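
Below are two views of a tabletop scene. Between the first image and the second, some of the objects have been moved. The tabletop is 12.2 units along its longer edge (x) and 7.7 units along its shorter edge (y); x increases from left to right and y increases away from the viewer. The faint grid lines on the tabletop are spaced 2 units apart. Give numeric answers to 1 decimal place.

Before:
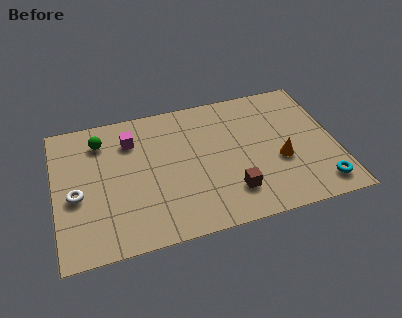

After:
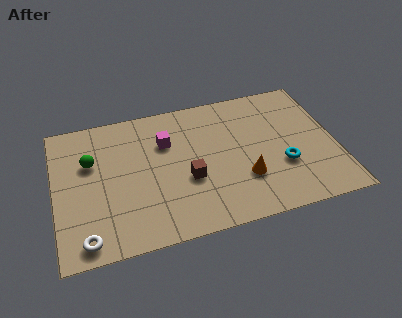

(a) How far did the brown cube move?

2.2

The brown cube was near (7.5, 1.8) before and (5.7, 3.0) after, so it travelled √(1.8² + 1.2²) ≈ 2.2 units.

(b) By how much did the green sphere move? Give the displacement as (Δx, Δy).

(-0.5, -1.1)

The green sphere was at about (2.1, 6.1) and moved to about (1.6, 5.0).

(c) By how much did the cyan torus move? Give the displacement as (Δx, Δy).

(-1.5, 1.5)

The cyan torus was at about (11.3, 1.2) and moved to about (9.8, 2.7).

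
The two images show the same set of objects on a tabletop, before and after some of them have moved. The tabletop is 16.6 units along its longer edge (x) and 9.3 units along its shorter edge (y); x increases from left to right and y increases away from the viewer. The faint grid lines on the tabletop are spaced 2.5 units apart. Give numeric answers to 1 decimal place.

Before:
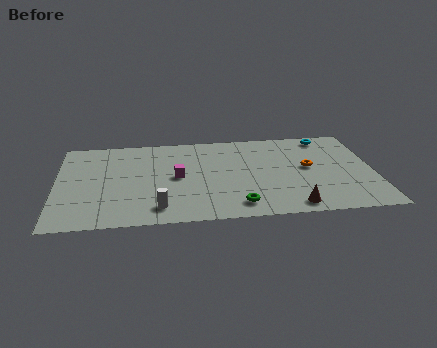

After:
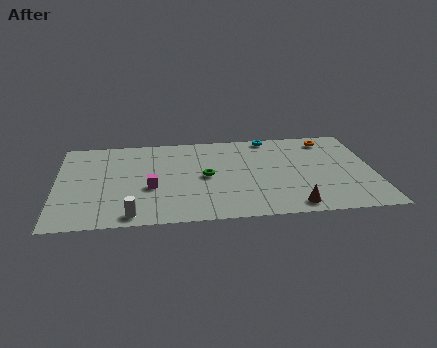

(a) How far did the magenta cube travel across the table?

1.7

The magenta cube moved from about (6.3, 4.7) to (4.9, 3.7), a distance of √(1.4² + 1.0²) ≈ 1.7.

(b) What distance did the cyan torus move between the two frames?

3.0

The cyan torus was near (14.3, 8.2) before and (11.3, 8.5) after, so it travelled √(3.0² + 0.3²) ≈ 3.0 units.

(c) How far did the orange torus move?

3.1

The orange torus was near (13.2, 5.0) before and (14.4, 7.9) after, so it travelled √(1.2² + 2.9²) ≈ 3.1 units.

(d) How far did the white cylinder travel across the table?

1.5

From (5.3, 1.6) to (3.9, 1.0), the white cylinder covered √(1.4² + 0.6²) ≈ 1.5 units.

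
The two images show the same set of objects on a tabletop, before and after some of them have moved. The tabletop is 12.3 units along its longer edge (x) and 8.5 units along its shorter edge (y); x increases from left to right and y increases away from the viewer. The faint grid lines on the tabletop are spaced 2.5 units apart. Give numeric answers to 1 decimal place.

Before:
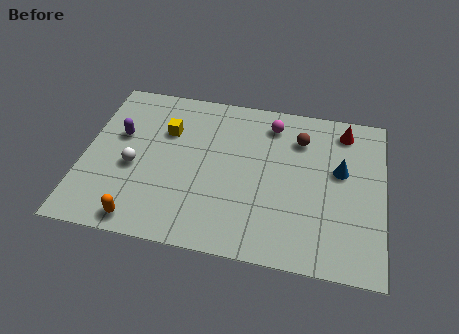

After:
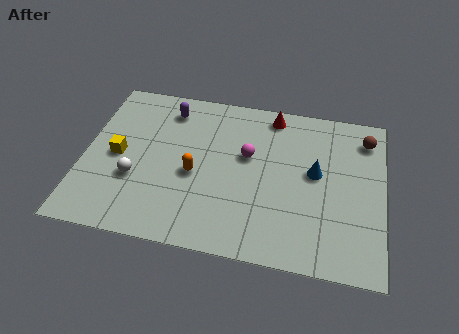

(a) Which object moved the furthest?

the orange capsule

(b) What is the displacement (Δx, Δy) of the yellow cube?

(-1.9, -1.7)

The yellow cube started near (3.3, 5.8) and ended near (1.4, 4.1).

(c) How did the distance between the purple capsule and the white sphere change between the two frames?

+2.4

Before: roughly 1.7 units apart; after: 4.1. That's 2.4 units further apart.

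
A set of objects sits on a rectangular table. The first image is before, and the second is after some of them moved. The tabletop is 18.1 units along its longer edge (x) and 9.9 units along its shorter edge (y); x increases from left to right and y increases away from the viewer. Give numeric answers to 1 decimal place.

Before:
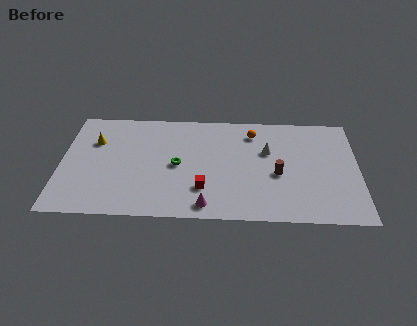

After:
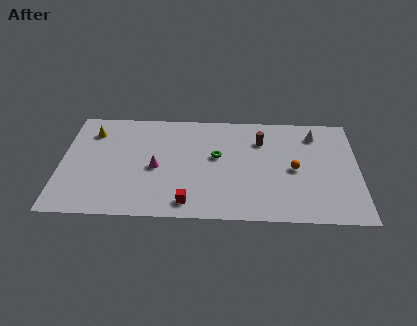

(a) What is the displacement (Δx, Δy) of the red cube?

(-0.9, -1.3)

From the two frames, the red cube sits at roughly (8.7, 2.7) before and (7.8, 1.4) after.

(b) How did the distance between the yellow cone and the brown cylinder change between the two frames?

-1.1

They were about 11.5 units apart before and 10.4 after — 1.1 units closer together.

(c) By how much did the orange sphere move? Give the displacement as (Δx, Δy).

(2.5, -3.3)

From the two frames, the orange sphere sits at roughly (11.7, 8.0) before and (14.2, 4.7) after.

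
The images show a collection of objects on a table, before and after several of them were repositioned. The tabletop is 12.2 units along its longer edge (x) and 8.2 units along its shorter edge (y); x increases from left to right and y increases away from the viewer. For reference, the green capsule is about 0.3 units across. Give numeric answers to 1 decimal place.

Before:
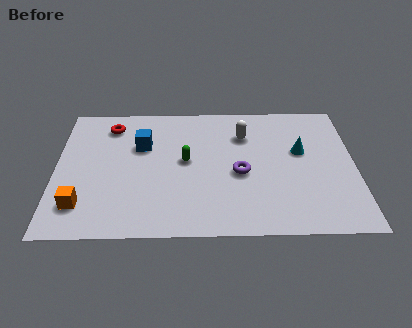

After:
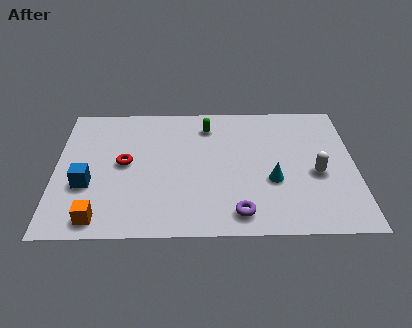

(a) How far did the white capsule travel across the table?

3.8

The white capsule moved from about (7.7, 6.0) to (10.6, 3.5), a distance of √(2.9² + 2.5²) ≈ 3.8.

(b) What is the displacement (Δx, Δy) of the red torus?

(0.6, -2.4)

From the two frames, the red torus sits at roughly (2.2, 6.7) before and (2.8, 4.3) after.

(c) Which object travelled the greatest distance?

the white capsule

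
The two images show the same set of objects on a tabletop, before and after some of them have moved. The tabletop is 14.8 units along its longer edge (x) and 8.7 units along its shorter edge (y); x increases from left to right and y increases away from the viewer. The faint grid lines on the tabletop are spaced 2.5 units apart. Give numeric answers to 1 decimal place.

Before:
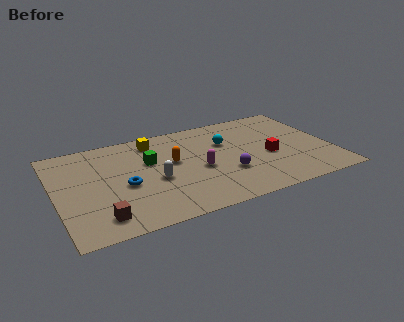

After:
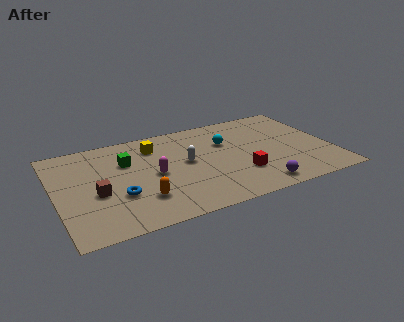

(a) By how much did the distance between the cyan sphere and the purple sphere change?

+1.9

They were about 2.9 units apart before and 4.8 after — 1.9 units further apart.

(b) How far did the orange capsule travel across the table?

3.4

From (6.3, 5.0) to (4.3, 2.3), the orange capsule covered √(2.0² + 2.7²) ≈ 3.4 units.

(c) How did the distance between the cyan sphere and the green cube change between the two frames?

+1.2

They were about 4.2 units apart before and 5.4 after — 1.2 units further apart.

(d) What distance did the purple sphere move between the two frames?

2.3

From (9.0, 2.9) to (10.4, 1.1), the purple sphere covered √(1.4² + 1.8²) ≈ 2.3 units.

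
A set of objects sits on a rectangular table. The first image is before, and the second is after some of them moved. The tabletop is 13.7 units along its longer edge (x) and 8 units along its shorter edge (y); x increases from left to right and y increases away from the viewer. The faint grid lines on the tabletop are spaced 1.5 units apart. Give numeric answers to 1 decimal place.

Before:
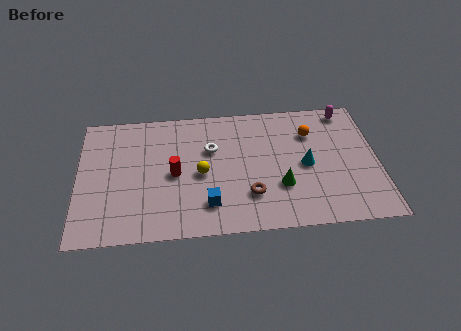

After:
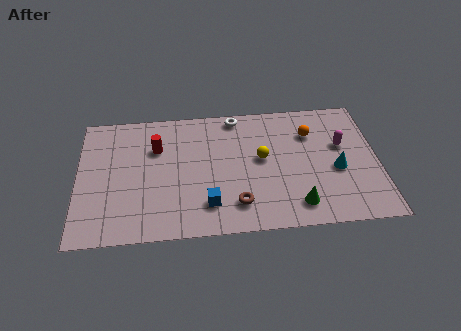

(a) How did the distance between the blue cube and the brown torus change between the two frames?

-0.6

The distance was about 1.9 in the first image and 1.3 in the second, so they moved 0.6 units closer together.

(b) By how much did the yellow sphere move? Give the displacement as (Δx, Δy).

(2.8, 0.7)

The yellow sphere started near (5.6, 3.7) and ended near (8.4, 4.4).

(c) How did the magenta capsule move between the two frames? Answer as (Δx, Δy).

(-0.3, -2.2)

The magenta capsule started near (12.4, 7.1) and ended near (12.1, 4.9).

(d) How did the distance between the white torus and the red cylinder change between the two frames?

+1.9

Before: roughly 2.2 units apart; after: 4.1. That's 1.9 units further apart.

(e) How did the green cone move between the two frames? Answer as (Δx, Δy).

(0.7, -1.2)

The green cone was at about (9.2, 2.6) and moved to about (9.9, 1.4).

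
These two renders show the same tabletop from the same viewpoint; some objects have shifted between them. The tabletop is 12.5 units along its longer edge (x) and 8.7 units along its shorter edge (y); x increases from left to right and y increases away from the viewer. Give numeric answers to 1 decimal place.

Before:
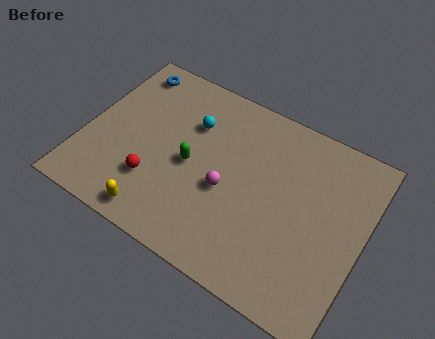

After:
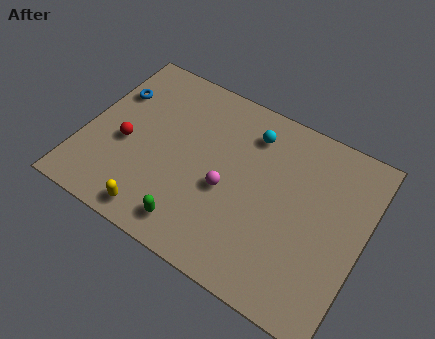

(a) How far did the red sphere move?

1.9

From (3.4, 2.5) to (1.9, 3.7), the red sphere covered √(1.5² + 1.2²) ≈ 1.9 units.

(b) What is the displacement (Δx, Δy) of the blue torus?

(-0.4, -1.5)

The blue torus started near (1.3, 7.5) and ended near (0.9, 6.0).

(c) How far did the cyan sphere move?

2.7

From (4.5, 6.1) to (7.1, 6.9), the cyan sphere covered √(2.6² + 0.8²) ≈ 2.7 units.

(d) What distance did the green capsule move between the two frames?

2.9

From (4.8, 4.1) to (5.4, 1.3), the green capsule covered √(0.6² + 2.8²) ≈ 2.9 units.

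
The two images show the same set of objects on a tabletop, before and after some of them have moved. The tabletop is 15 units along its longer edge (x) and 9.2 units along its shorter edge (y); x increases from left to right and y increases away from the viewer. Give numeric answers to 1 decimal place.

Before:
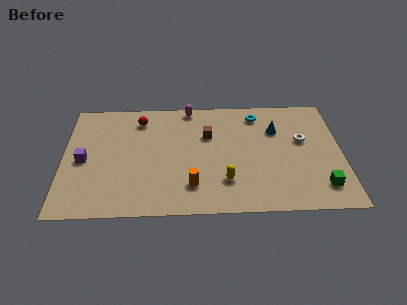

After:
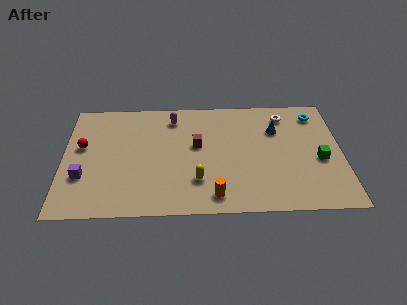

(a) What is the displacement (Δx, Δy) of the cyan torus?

(3.2, -0.1)

The cyan torus was at about (10.5, 7.7) and moved to about (13.7, 7.6).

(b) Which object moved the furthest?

the red sphere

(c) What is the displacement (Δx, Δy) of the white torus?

(-0.9, 2.1)

The white torus started near (12.9, 5.5) and ended near (12.0, 7.6).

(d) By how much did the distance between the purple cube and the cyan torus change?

+3.4

The distance was about 10.0 in the first image and 13.4 in the second, so they moved 3.4 units further apart.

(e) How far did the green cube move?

2.1

The green cube was near (13.8, 1.8) before and (13.8, 3.9) after, so it travelled √(0.0² + 2.1²) ≈ 2.1 units.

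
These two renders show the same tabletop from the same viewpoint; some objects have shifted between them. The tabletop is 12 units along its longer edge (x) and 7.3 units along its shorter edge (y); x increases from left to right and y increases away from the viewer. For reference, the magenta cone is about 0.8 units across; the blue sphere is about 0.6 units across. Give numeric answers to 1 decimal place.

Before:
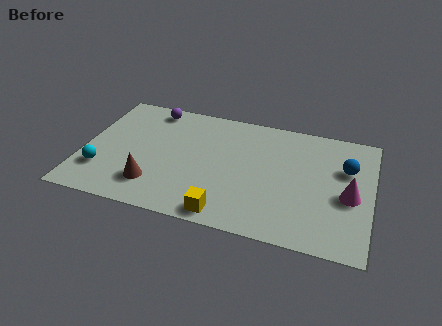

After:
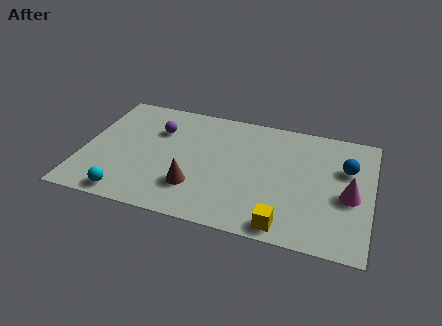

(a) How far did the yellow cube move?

2.4

From (6.2, 0.8) to (8.6, 0.8), the yellow cube covered √(2.4² + 0.0²) ≈ 2.4 units.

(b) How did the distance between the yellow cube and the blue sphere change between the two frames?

-1.6

The distance was about 6.2 in the first image and 4.6 in the second, so they moved 1.6 units closer together.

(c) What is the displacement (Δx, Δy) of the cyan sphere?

(1.2, -1.2)

The cyan sphere started near (0.9, 2.0) and ended near (2.1, 0.8).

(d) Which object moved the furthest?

the yellow cube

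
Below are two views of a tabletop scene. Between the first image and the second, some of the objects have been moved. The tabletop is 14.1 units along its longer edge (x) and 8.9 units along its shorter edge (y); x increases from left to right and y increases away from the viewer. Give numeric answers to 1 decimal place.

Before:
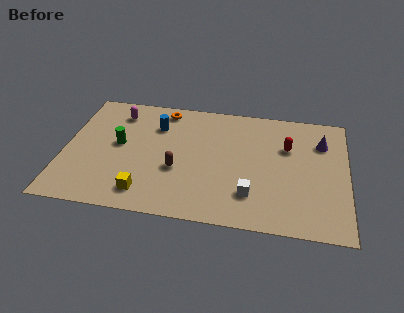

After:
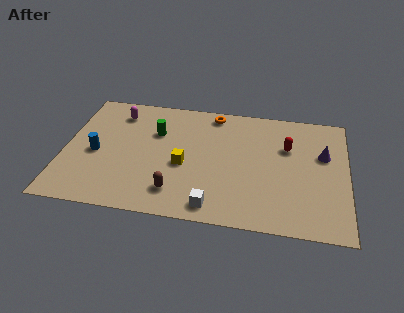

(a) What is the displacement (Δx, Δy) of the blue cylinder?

(-2.9, -2.5)

The blue cylinder was at about (4.5, 6.5) and moved to about (1.6, 4.0).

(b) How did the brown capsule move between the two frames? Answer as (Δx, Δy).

(0.0, -1.6)

The brown capsule started near (5.7, 3.4) and ended near (5.7, 1.8).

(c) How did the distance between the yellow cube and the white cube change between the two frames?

-2.1

The distance was about 5.2 in the first image and 3.1 in the second, so they moved 2.1 units closer together.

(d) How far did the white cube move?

2.1

From (9.4, 2.2) to (7.6, 1.1), the white cube covered √(1.8² + 1.1²) ≈ 2.1 units.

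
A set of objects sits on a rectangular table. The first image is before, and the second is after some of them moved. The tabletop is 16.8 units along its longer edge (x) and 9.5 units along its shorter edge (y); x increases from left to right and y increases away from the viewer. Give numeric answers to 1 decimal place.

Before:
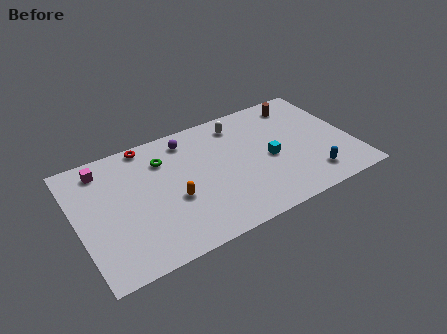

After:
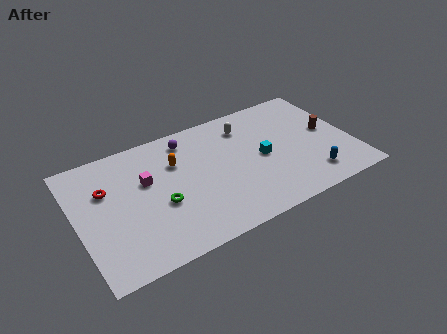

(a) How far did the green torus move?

3.4

The green torus was near (5.5, 7.1) before and (4.9, 3.8) after, so it travelled √(0.6² + 3.3²) ≈ 3.4 units.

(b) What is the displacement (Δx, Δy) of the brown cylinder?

(1.3, -3.0)

From the two frames, the brown cylinder sits at roughly (14.2, 8.0) before and (15.5, 5.0) after.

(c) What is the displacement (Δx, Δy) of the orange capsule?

(0.5, 2.7)

The orange capsule was at about (5.7, 3.8) and moved to about (6.2, 6.5).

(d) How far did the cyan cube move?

0.5

The cyan cube was near (11.7, 4.3) before and (11.3, 4.6) after, so it travelled √(0.4² + 0.3²) ≈ 0.5 units.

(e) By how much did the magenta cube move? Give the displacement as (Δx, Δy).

(2.4, -2.1)

From the two frames, the magenta cube sits at roughly (1.9, 8.0) before and (4.3, 5.9) after.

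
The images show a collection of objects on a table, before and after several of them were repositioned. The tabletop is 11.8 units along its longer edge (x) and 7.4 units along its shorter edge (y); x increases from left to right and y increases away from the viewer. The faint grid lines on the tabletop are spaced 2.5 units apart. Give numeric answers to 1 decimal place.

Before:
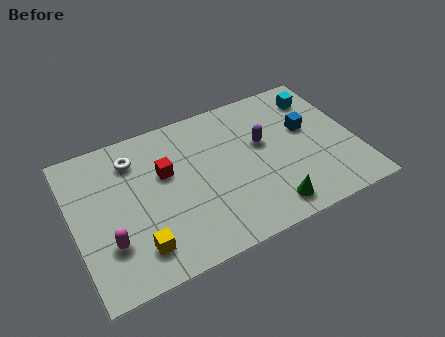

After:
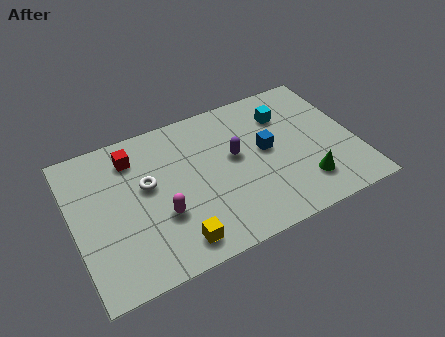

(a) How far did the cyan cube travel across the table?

1.6

The cyan cube was near (10.6, 5.9) before and (9.1, 5.5) after, so it travelled √(1.5² + 0.4²) ≈ 1.6 units.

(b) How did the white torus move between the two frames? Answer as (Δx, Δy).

(0.4, -1.5)

The white torus was at about (2.7, 5.8) and moved to about (3.1, 4.3).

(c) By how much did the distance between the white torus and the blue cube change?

-2.3

They were about 7.3 units apart before and 5.0 after — 2.3 units closer together.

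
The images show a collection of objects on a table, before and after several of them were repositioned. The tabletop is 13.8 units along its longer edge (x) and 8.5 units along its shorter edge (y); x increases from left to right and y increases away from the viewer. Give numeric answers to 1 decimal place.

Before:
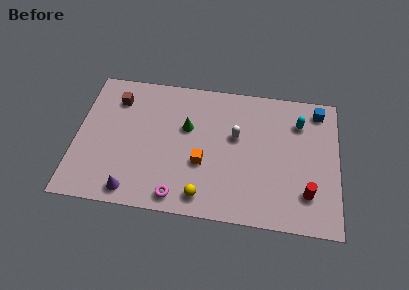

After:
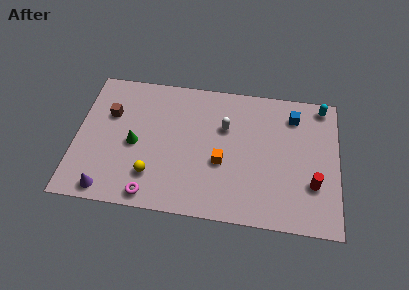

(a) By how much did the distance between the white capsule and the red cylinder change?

+0.7

Before: roughly 4.8 units apart; after: 5.5. That's 0.7 units further apart.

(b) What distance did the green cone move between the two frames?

3.0

From (5.8, 5.3) to (3.1, 3.9), the green cone covered √(2.7² + 1.4²) ≈ 3.0 units.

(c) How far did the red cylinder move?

0.7

The red cylinder was near (12.2, 2.1) before and (12.5, 2.7) after, so it travelled √(0.3² + 0.6²) ≈ 0.7 units.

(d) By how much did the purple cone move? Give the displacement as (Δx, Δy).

(-1.3, -0.1)

From the two frames, the purple cone sits at roughly (3.1, 1.0) before and (1.8, 0.9) after.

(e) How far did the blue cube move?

1.4

The blue cube was near (12.7, 7.3) before and (11.4, 6.8) after, so it travelled √(1.3² + 0.5²) ≈ 1.4 units.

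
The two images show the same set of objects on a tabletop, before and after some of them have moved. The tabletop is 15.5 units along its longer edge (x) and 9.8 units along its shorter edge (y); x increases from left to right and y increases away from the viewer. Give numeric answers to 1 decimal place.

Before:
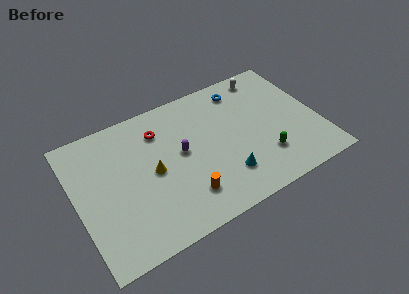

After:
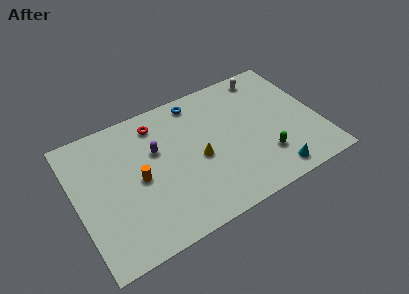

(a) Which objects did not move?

the green capsule and the white capsule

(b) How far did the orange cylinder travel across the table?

3.6

From (6.5, 2.2) to (3.9, 4.7), the orange cylinder covered √(2.6² + 2.5²) ≈ 3.6 units.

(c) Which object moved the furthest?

the orange cylinder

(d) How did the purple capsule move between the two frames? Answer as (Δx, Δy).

(-1.5, 0.9)

The purple capsule was at about (6.7, 5.3) and moved to about (5.2, 6.2).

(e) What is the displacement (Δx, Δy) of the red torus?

(-0.1, 0.6)

The red torus started near (5.6, 7.5) and ended near (5.5, 8.1).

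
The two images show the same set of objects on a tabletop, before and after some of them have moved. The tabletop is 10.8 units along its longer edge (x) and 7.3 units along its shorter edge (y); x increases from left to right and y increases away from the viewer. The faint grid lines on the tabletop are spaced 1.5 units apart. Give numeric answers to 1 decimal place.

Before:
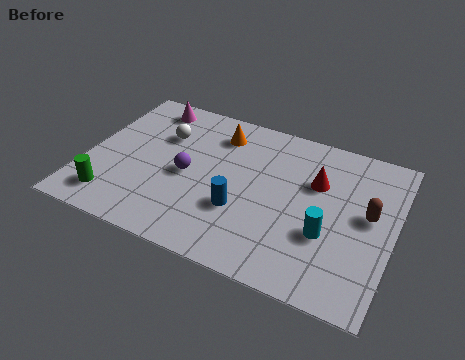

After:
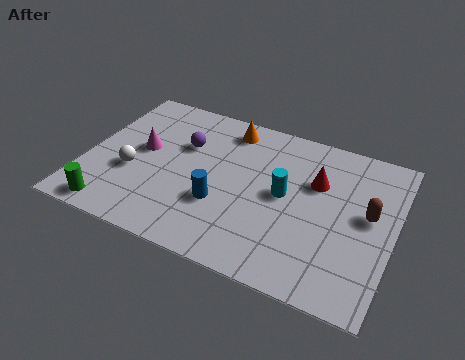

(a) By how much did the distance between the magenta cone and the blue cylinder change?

-2.0

They were about 5.4 units apart before and 3.4 after — 2.0 units closer together.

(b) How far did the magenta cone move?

2.3

The magenta cone was near (1.8, 6.3) before and (1.9, 4.0) after, so it travelled √(0.1² + 2.3²) ≈ 2.3 units.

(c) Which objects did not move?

the brown capsule and the red cone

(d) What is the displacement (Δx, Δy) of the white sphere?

(-0.8, -2.2)

From the two frames, the white sphere sits at roughly (2.5, 5.0) before and (1.7, 2.8) after.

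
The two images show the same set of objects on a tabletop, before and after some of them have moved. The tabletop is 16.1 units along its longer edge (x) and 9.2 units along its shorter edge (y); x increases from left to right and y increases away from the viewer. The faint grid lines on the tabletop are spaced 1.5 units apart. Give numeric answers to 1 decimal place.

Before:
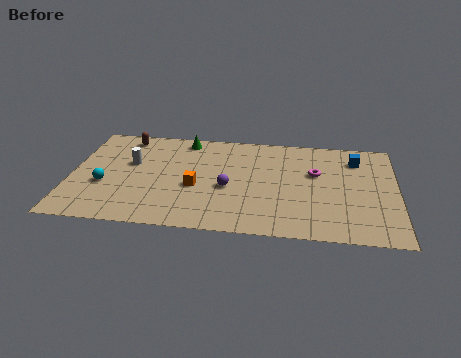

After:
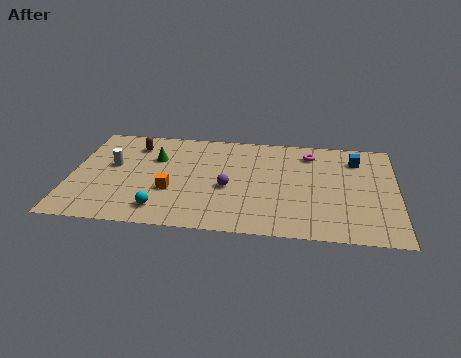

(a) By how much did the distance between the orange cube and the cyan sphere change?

-2.8

Before: roughly 4.5 units apart; after: 1.7. That's 2.8 units closer together.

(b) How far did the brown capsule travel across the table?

0.9

From (2.5, 8.0) to (3.0, 7.3), the brown capsule covered √(0.5² + 0.7²) ≈ 0.9 units.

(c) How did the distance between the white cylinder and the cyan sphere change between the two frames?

+2.1

They were about 2.4 units apart before and 4.5 after — 2.1 units further apart.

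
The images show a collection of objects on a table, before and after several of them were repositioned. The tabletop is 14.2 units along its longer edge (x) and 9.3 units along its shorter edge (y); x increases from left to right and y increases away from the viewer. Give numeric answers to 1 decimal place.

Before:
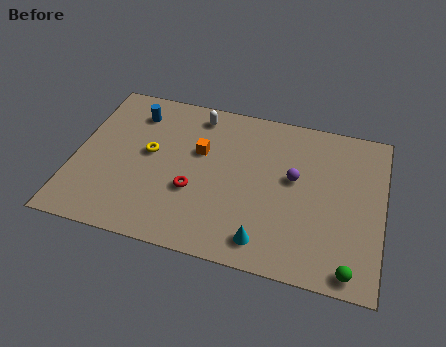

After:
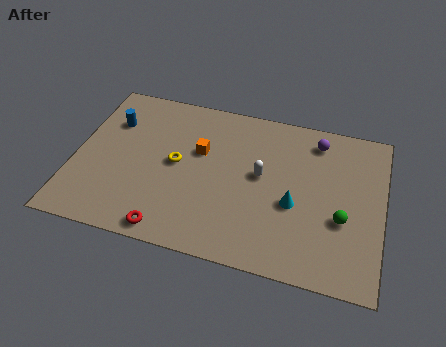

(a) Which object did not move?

the orange cube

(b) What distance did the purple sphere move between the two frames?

2.7

From (10.1, 5.3) to (11.0, 7.8), the purple sphere covered √(0.9² + 2.5²) ≈ 2.7 units.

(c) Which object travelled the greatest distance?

the white capsule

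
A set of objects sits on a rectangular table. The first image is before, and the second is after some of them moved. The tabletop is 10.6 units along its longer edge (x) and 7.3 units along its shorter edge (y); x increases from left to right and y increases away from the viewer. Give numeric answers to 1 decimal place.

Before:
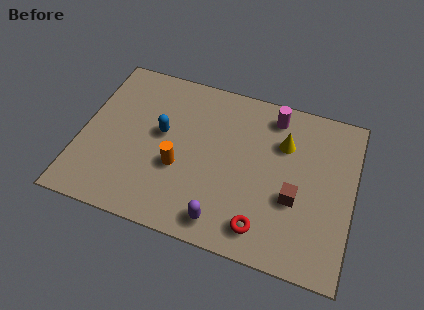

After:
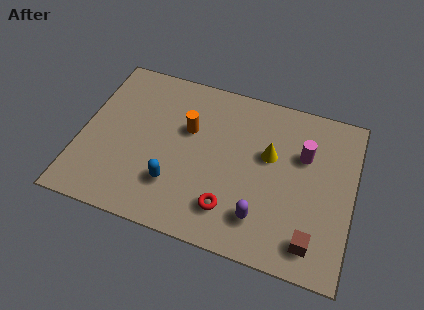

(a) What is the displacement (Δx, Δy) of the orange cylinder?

(0.2, 1.8)

From the two frames, the orange cylinder sits at roughly (3.9, 2.8) before and (4.1, 4.6) after.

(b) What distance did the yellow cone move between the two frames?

0.9

The yellow cone was near (7.8, 5.1) before and (7.3, 4.4) after, so it travelled √(0.5² + 0.7²) ≈ 0.9 units.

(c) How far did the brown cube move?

1.8

From (8.4, 2.8) to (9.2, 1.2), the brown cube covered √(0.8² + 1.6²) ≈ 1.8 units.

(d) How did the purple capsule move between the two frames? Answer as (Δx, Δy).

(1.4, 0.6)

The purple capsule was at about (5.8, 1.0) and moved to about (7.2, 1.6).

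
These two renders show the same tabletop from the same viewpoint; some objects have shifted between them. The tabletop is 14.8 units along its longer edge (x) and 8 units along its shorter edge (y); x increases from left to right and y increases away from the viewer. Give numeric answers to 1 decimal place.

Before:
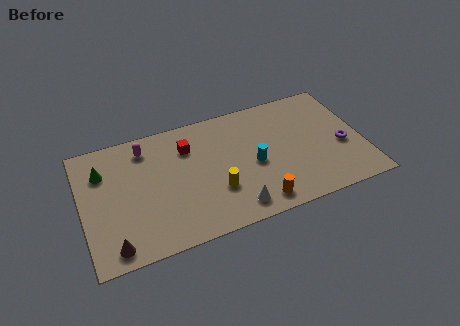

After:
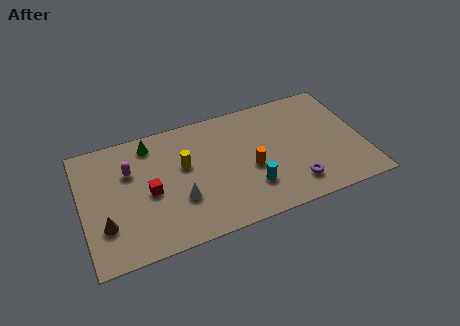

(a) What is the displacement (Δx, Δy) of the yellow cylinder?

(-1.5, 2.2)

The yellow cylinder started near (6.9, 2.6) and ended near (5.4, 4.8).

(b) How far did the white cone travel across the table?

3.1

From (7.7, 1.2) to (5.0, 2.7), the white cone covered √(2.7² + 1.5²) ≈ 3.1 units.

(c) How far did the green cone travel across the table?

2.8

From (1.2, 5.8) to (3.8, 6.8), the green cone covered √(2.6² + 1.0²) ≈ 2.8 units.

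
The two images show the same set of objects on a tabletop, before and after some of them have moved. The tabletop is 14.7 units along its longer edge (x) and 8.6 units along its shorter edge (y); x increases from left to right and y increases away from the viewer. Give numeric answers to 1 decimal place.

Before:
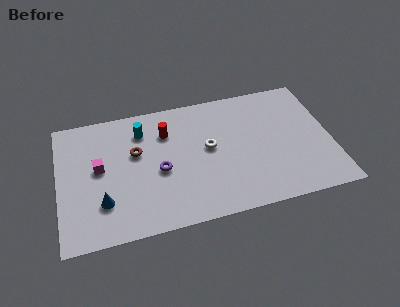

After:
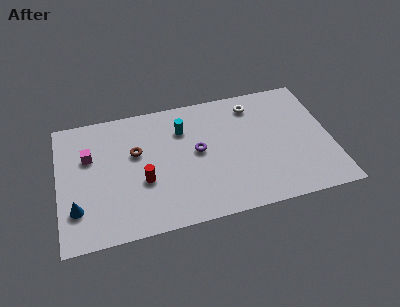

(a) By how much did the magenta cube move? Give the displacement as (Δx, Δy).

(-0.5, 0.9)

From the two frames, the magenta cube sits at roughly (2.2, 4.7) before and (1.7, 5.6) after.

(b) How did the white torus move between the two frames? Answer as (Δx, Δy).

(2.6, 2.4)

The white torus started near (8.1, 4.7) and ended near (10.7, 7.1).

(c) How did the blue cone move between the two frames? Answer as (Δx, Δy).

(-1.4, -0.1)

The blue cone was at about (2.3, 2.4) and moved to about (0.9, 2.3).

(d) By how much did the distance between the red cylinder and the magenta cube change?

-0.4

They were about 4.0 units apart before and 3.6 after — 0.4 units closer together.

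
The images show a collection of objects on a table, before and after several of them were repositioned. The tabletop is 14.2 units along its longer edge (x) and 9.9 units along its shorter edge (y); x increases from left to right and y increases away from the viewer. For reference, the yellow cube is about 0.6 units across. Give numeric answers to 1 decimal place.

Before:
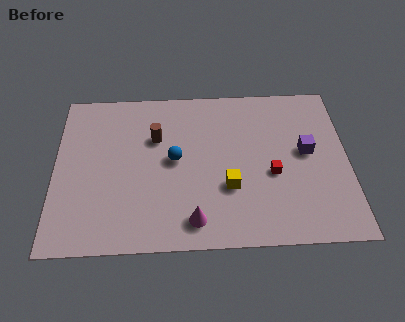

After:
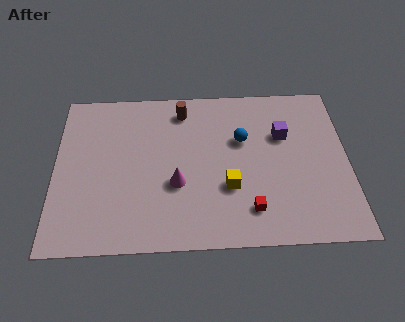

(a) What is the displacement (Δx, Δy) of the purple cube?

(-1.1, 1.1)

The purple cube started near (12.2, 5.4) and ended near (11.1, 6.5).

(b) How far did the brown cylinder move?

2.1

The brown cylinder was near (4.9, 6.6) before and (6.2, 8.3) after, so it travelled √(1.3² + 1.7²) ≈ 2.1 units.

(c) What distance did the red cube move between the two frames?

2.4

The red cube moved from about (10.5, 4.1) to (9.4, 2.0), a distance of √(1.1² + 2.1²) ≈ 2.4.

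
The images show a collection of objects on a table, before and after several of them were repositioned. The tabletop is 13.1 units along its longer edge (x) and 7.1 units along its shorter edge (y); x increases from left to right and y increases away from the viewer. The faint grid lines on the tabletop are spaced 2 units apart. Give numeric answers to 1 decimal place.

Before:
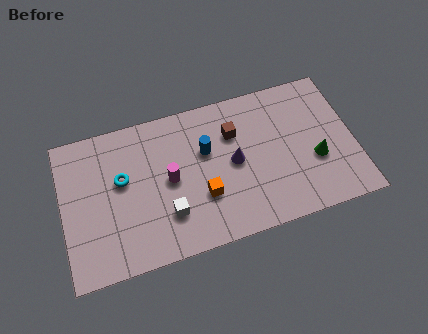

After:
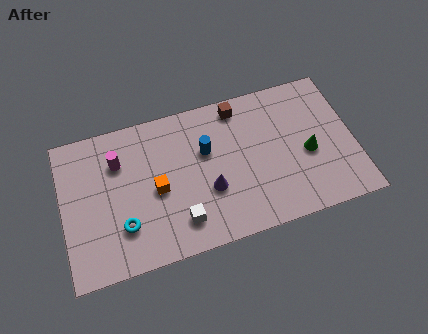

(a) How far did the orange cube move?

2.2

The orange cube moved from about (6.2, 2.4) to (4.2, 3.3), a distance of √(2.0² + 0.9²) ≈ 2.2.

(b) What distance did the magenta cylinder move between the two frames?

2.7

From (4.8, 3.6) to (2.6, 5.1), the magenta cylinder covered √(2.2² + 1.5²) ≈ 2.7 units.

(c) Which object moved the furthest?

the magenta cylinder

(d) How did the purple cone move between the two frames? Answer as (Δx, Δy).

(-1.2, -1.0)

The purple cone was at about (7.7, 3.6) and moved to about (6.5, 2.6).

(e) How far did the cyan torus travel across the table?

2.2

The cyan torus moved from about (2.7, 4.2) to (2.6, 2.0), a distance of √(0.1² + 2.2²) ≈ 2.2.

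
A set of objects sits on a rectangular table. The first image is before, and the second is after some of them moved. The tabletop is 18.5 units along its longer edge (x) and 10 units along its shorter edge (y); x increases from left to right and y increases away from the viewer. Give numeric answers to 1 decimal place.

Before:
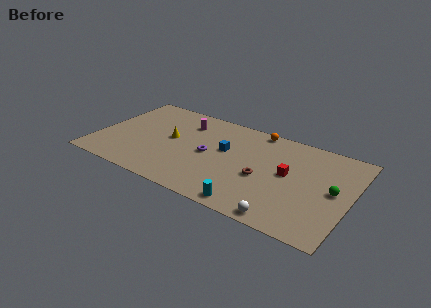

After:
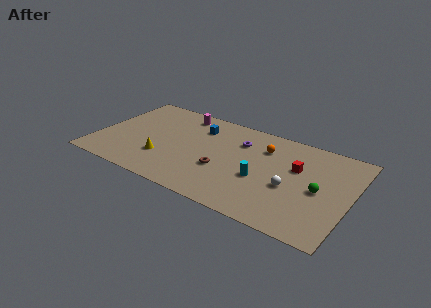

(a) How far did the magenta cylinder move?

1.0

The magenta cylinder moved from about (6.0, 7.7) to (5.6, 8.6), a distance of √(0.4² + 0.9²) ≈ 1.0.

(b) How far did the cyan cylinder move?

3.0

From (11.9, 1.0) to (12.2, 4.0), the cyan cylinder covered √(0.3² + 3.0²) ≈ 3.0 units.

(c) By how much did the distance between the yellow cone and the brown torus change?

-2.7

They were about 7.1 units apart before and 4.4 after — 2.7 units closer together.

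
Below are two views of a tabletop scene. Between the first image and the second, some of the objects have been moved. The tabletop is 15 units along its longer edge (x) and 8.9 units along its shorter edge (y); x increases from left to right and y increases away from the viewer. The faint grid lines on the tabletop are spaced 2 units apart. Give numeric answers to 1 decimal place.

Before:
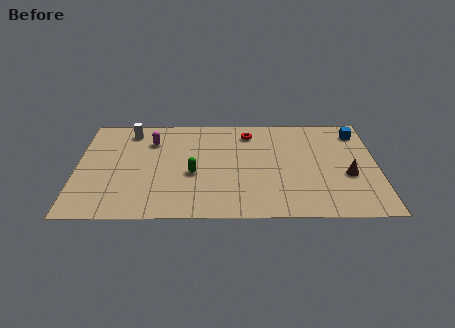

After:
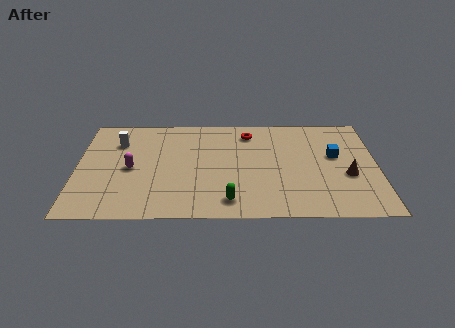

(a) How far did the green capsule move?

2.9

The green capsule moved from about (5.8, 3.7) to (7.6, 1.4), a distance of √(1.8² + 2.3²) ≈ 2.9.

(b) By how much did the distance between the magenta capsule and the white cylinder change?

+1.0

Before: roughly 1.4 units apart; after: 2.4. That's 1.0 units further apart.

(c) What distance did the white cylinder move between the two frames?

1.2

From (2.6, 7.5) to (2.0, 6.5), the white cylinder covered √(0.6² + 1.0²) ≈ 1.2 units.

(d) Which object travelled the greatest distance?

the green capsule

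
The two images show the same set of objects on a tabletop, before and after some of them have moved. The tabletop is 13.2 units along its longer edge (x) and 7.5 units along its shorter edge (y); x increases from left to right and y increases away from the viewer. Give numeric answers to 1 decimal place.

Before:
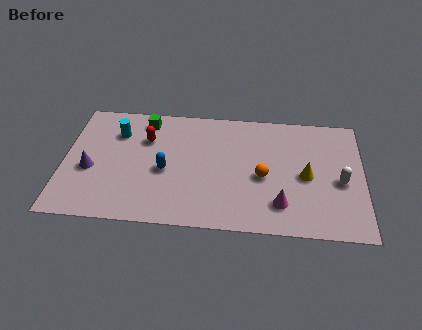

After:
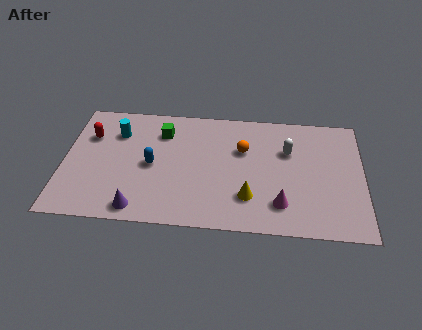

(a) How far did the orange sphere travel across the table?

1.8

The orange sphere was near (8.8, 3.3) before and (7.9, 4.9) after, so it travelled √(0.9² + 1.6²) ≈ 1.8 units.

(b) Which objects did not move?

the cyan cylinder and the magenta cone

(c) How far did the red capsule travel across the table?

2.5

The red capsule moved from about (3.6, 5.2) to (1.1, 5.2), a distance of √(2.5² + 0.0²) ≈ 2.5.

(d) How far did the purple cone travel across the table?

3.1

From (1.2, 3.1) to (3.4, 0.9), the purple cone covered √(2.2² + 2.2²) ≈ 3.1 units.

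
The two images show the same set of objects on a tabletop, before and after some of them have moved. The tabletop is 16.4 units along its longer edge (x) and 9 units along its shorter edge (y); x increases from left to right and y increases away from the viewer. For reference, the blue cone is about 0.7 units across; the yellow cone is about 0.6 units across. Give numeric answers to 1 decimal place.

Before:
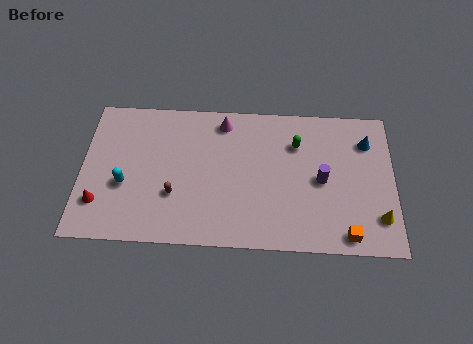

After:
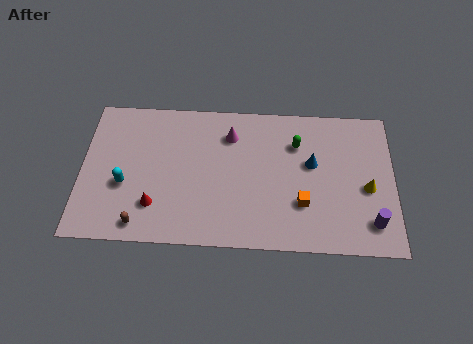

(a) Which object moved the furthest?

the purple cylinder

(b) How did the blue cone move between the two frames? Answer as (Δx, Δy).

(-2.9, -1.5)

The blue cone was at about (15.0, 6.8) and moved to about (12.1, 5.3).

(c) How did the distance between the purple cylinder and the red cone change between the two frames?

-0.5

Before: roughly 11.8 units apart; after: 11.3. That's 0.5 units closer together.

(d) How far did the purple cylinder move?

3.6

The purple cylinder was near (12.6, 4.3) before and (15.2, 1.8) after, so it travelled √(2.6² + 2.5²) ≈ 3.6 units.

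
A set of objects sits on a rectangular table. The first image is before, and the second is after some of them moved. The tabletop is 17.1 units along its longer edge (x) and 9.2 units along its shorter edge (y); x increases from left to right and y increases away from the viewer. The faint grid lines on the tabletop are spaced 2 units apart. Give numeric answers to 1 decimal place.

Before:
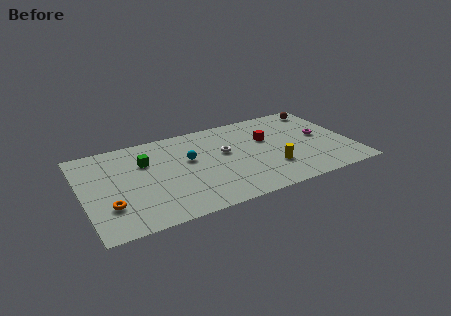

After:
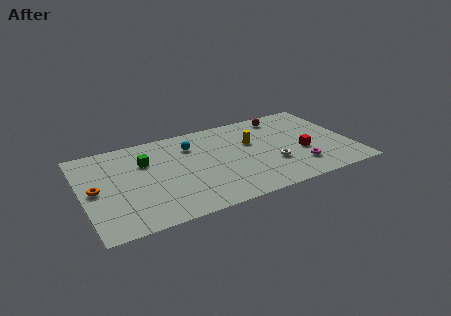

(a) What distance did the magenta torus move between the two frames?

3.2

The magenta torus was near (15.3, 4.9) before and (13.5, 2.2) after, so it travelled √(1.8² + 2.7²) ≈ 3.2 units.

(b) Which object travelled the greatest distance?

the white torus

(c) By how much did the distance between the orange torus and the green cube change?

-0.7

They were about 4.4 units apart before and 3.7 after — 0.7 units closer together.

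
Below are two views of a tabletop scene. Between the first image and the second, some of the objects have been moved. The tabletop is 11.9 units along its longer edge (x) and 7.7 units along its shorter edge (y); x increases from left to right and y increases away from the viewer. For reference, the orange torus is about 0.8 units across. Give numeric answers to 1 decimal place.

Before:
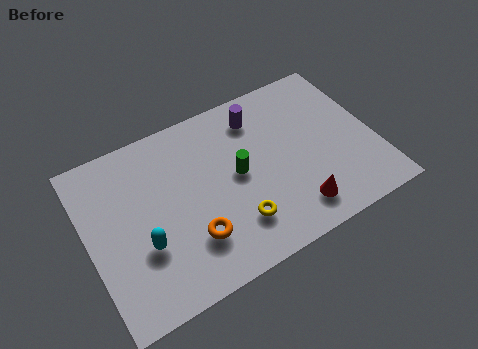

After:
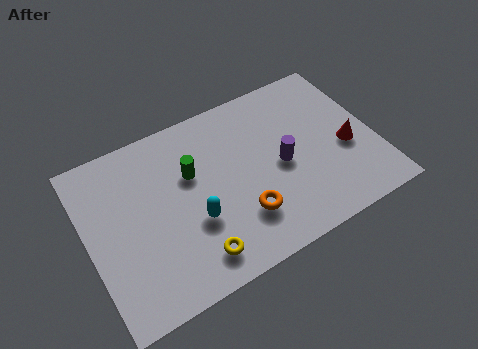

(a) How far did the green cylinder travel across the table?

2.0

The green cylinder moved from about (6.2, 4.0) to (4.4, 4.9), a distance of √(1.8² + 0.9²) ≈ 2.0.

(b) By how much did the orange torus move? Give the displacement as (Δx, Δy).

(2.1, 0.0)

From the two frames, the orange torus sits at roughly (4.0, 2.1) before and (6.1, 2.1) after.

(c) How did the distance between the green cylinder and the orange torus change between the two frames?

+0.4

They were about 2.9 units apart before and 3.3 after — 0.4 units further apart.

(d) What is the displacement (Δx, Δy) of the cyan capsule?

(2.1, 0.1)

The cyan capsule started near (2.1, 2.7) and ended near (4.2, 2.8).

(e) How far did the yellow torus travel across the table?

1.9

The yellow torus was near (5.8, 1.9) before and (4.0, 1.3) after, so it travelled √(1.8² + 0.6²) ≈ 1.9 units.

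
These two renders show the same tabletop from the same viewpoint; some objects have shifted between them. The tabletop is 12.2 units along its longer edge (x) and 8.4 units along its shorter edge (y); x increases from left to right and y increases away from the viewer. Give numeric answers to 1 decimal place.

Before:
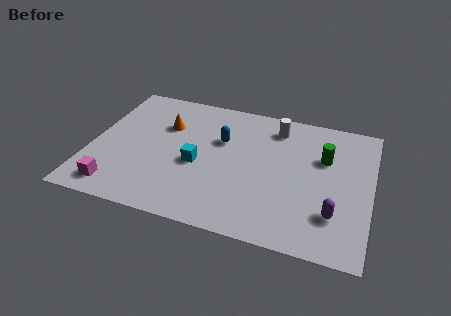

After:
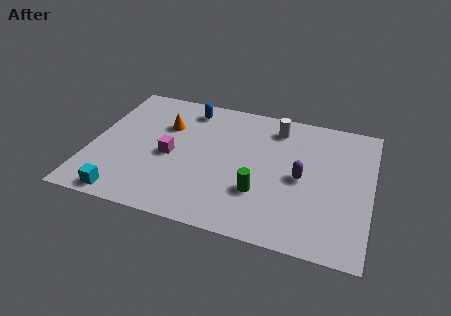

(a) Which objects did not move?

the orange cone and the white cylinder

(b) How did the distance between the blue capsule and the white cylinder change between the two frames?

+1.2

They were about 2.7 units apart before and 3.9 after — 1.2 units further apart.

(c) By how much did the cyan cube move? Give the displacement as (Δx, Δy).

(-2.9, -2.8)

The cyan cube was at about (4.7, 3.6) and moved to about (1.8, 0.8).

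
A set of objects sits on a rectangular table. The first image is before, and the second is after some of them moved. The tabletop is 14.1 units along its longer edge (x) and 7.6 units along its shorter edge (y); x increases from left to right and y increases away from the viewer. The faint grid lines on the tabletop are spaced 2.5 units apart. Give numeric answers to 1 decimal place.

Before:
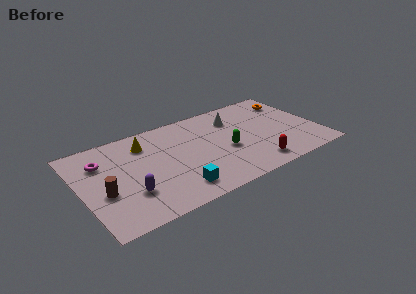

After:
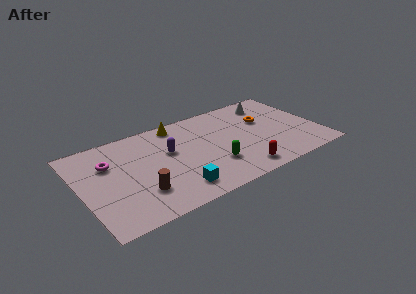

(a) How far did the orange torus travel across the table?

2.2

From (13.0, 5.9) to (11.1, 4.8), the orange torus covered √(1.9² + 1.1²) ≈ 2.2 units.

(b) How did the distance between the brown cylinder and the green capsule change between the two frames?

-2.9

They were about 7.3 units apart before and 4.4 after — 2.9 units closer together.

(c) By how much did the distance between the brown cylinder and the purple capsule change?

+1.7

The distance was about 1.6 in the first image and 3.3 in the second, so they moved 1.7 units further apart.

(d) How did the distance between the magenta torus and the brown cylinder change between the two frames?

+0.9

The distance was about 2.5 in the first image and 3.4 in the second, so they moved 0.9 units further apart.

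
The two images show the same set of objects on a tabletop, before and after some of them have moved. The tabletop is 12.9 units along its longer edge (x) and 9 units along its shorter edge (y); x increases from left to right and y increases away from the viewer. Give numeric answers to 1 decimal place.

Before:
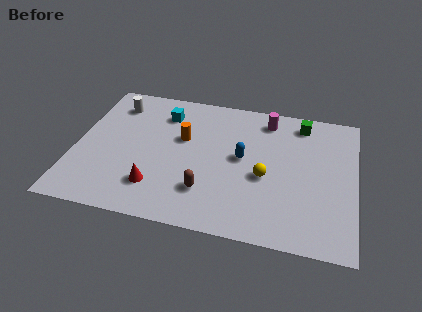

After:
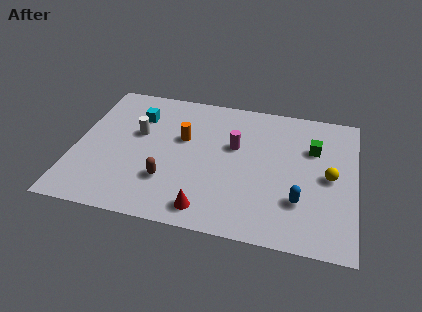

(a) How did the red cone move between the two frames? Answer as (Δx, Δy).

(2.4, -0.9)

The red cone started near (3.9, 2.1) and ended near (6.3, 1.2).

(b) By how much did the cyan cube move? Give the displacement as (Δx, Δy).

(-1.2, -0.4)

The cyan cube started near (3.9, 7.0) and ended near (2.7, 6.6).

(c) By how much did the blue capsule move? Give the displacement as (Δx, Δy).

(2.7, -2.2)

The blue capsule started near (7.7, 4.8) and ended near (10.4, 2.6).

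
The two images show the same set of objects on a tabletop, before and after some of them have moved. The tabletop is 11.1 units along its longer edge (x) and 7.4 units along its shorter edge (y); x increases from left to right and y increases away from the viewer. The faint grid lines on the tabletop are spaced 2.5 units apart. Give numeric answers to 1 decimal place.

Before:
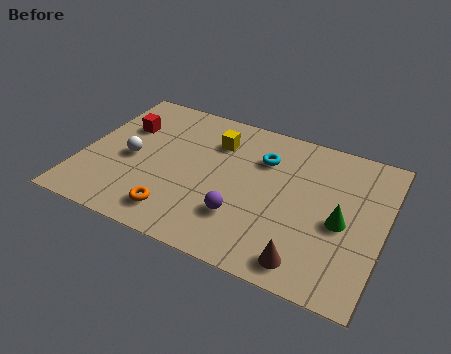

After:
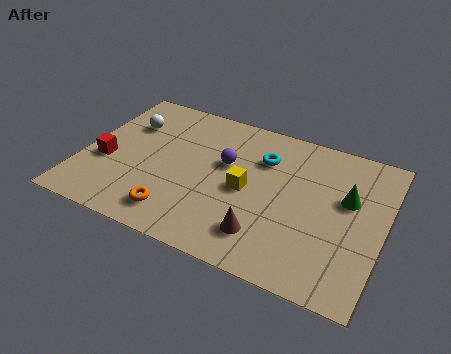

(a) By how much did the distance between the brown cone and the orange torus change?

-1.6

The distance was about 4.8 in the first image and 3.2 in the second, so they moved 1.6 units closer together.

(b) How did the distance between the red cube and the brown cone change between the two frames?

-2.1

The distance was about 8.3 in the first image and 6.2 in the second, so they moved 2.1 units closer together.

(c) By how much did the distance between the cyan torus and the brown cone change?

-1.1

They were about 4.8 units apart before and 3.7 after — 1.1 units closer together.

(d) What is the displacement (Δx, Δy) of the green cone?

(0.1, 1.2)

The green cone was at about (9.6, 3.3) and moved to about (9.7, 4.5).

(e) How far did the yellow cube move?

2.4

The yellow cube moved from about (4.7, 5.5) to (6.1, 3.5), a distance of √(1.4² + 2.0²) ≈ 2.4.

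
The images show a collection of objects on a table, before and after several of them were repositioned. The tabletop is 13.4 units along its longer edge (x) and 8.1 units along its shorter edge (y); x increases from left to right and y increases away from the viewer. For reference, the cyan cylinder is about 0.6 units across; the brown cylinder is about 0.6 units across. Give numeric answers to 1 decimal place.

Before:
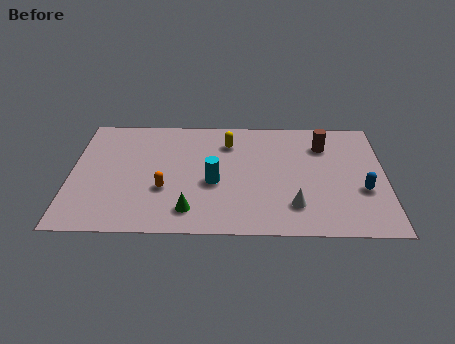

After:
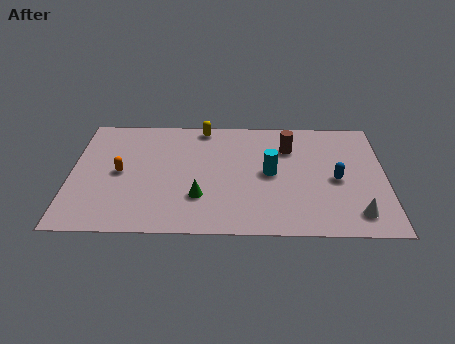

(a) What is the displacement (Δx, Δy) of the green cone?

(0.4, 0.9)

From the two frames, the green cone sits at roughly (5.1, 1.5) before and (5.5, 2.4) after.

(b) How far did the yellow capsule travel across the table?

1.6

The yellow capsule moved from about (6.7, 6.2) to (5.6, 7.3), a distance of √(1.1² + 1.1²) ≈ 1.6.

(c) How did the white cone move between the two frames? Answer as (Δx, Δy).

(2.6, -0.5)

The white cone started near (9.5, 1.9) and ended near (12.1, 1.4).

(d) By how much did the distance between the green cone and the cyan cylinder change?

+1.3

They were about 2.1 units apart before and 3.4 after — 1.3 units further apart.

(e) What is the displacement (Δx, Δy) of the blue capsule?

(-1.1, 0.7)

The blue capsule started near (12.4, 3.0) and ended near (11.3, 3.7).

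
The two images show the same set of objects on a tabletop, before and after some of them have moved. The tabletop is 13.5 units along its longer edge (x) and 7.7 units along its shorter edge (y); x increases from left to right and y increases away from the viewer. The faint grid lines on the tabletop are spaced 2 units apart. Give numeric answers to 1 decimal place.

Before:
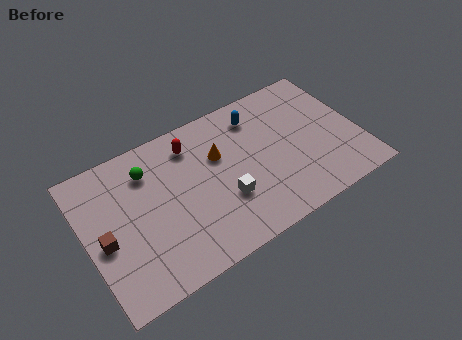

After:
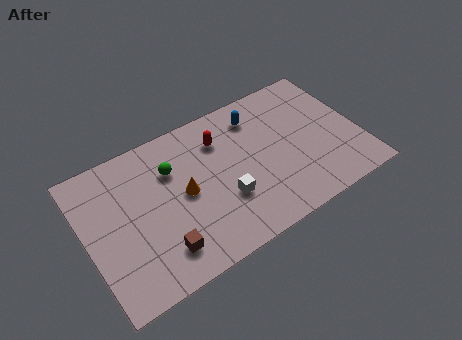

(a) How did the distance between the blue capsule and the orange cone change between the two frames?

+2.2

The distance was about 2.4 in the first image and 4.6 in the second, so they moved 2.2 units further apart.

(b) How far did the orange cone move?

2.2

The orange cone was near (6.7, 5.0) before and (4.8, 3.9) after, so it travelled √(1.9² + 1.1²) ≈ 2.2 units.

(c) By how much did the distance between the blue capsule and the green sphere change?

-1.0

Before: roughly 5.5 units apart; after: 4.5. That's 1.0 units closer together.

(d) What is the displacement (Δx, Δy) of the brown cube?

(2.5, -1.8)

The brown cube was at about (0.8, 3.4) and moved to about (3.3, 1.6).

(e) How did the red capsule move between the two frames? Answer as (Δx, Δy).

(1.4, -0.4)

The red capsule was at about (5.5, 6.2) and moved to about (6.9, 5.8).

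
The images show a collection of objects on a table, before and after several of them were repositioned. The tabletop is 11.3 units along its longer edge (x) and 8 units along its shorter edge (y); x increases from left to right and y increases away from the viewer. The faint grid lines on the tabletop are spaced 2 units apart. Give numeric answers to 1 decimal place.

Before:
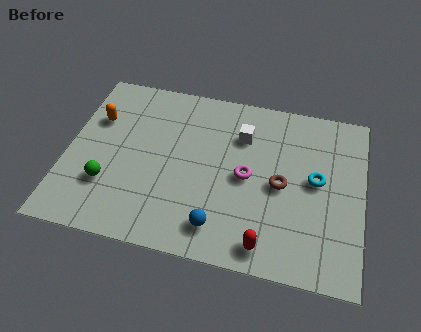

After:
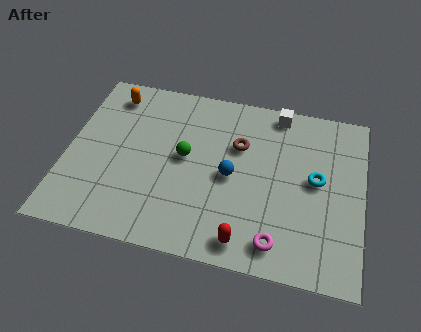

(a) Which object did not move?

the cyan torus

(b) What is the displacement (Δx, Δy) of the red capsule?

(-0.8, 0.0)

The red capsule was at about (7.8, 1.0) and moved to about (7.0, 1.0).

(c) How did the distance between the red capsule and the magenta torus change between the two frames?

-1.8

They were about 3.0 units apart before and 1.2 after — 1.8 units closer together.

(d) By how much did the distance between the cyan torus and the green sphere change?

-3.0

The distance was about 8.0 in the first image and 5.0 in the second, so they moved 3.0 units closer together.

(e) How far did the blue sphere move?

2.4

From (6.0, 1.4) to (6.3, 3.8), the blue sphere covered √(0.3² + 2.4²) ≈ 2.4 units.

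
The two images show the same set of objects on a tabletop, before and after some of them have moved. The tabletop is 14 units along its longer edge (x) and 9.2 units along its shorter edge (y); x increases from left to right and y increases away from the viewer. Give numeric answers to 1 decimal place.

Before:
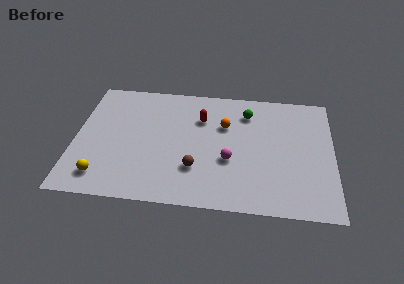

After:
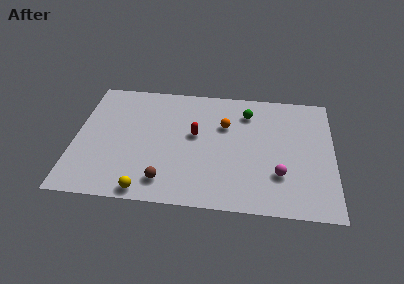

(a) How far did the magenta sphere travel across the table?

2.8

The magenta sphere moved from about (8.4, 3.5) to (11.1, 2.7), a distance of √(2.7² + 0.8²) ≈ 2.8.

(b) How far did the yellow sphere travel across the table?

2.5

From (1.6, 1.6) to (4.0, 0.8), the yellow sphere covered √(2.4² + 0.8²) ≈ 2.5 units.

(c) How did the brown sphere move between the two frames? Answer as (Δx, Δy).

(-1.6, -1.1)

The brown sphere started near (6.6, 2.7) and ended near (5.0, 1.6).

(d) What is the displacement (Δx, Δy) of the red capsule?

(-0.3, -1.3)

From the two frames, the red capsule sits at roughly (6.8, 6.5) before and (6.5, 5.2) after.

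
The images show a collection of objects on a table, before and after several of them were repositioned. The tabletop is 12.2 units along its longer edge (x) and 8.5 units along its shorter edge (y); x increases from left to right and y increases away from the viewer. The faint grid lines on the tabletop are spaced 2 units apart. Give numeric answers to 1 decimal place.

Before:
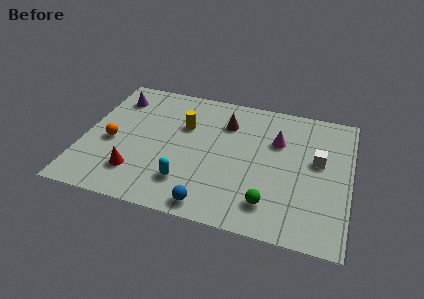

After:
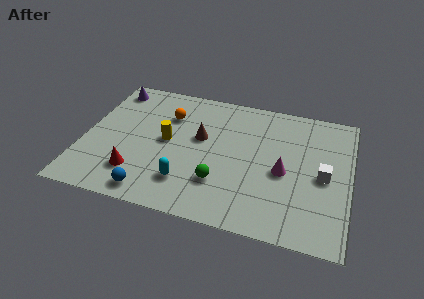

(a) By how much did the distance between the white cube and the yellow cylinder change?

+1.0

They were about 6.2 units apart before and 7.2 after — 1.0 units further apart.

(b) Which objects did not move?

the red cone and the cyan capsule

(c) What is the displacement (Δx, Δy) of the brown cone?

(-1.1, -1.3)

The brown cone was at about (6.4, 6.3) and moved to about (5.3, 5.0).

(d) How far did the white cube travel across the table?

0.9

The white cube moved from about (10.7, 4.9) to (11.0, 4.0), a distance of √(0.3² + 0.9²) ≈ 0.9.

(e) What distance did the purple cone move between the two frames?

0.7

The purple cone was near (1.2, 6.7) before and (0.9, 7.3) after, so it travelled √(0.3² + 0.6²) ≈ 0.7 units.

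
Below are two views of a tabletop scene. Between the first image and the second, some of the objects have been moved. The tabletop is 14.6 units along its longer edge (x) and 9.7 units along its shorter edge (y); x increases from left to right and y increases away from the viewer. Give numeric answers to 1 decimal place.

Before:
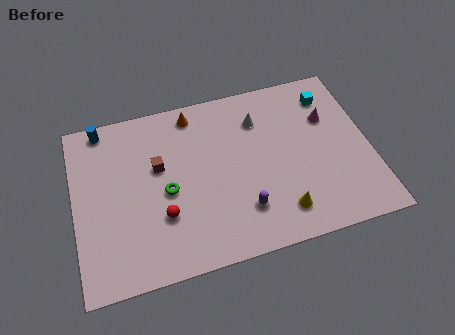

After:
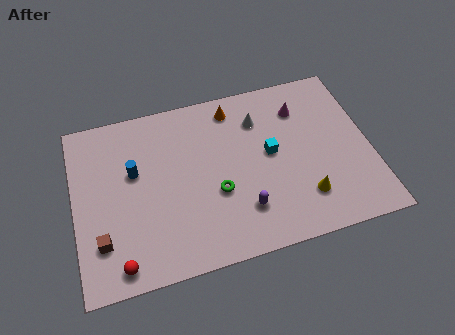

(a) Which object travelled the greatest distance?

the brown cube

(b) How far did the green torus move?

2.5

The green torus was near (4.5, 4.4) before and (6.9, 3.7) after, so it travelled √(2.4² + 0.7²) ≈ 2.5 units.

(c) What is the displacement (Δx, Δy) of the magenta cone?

(-1.3, 0.9)

From the two frames, the magenta cone sits at roughly (12.7, 6.5) before and (11.4, 7.4) after.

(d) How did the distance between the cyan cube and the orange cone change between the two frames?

-3.3

Before: roughly 6.8 units apart; after: 3.5. That's 3.3 units closer together.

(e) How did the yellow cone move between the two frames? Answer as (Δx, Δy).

(1.2, 0.5)

From the two frames, the yellow cone sits at roughly (9.9, 1.8) before and (11.1, 2.3) after.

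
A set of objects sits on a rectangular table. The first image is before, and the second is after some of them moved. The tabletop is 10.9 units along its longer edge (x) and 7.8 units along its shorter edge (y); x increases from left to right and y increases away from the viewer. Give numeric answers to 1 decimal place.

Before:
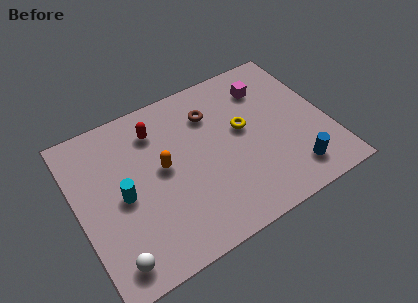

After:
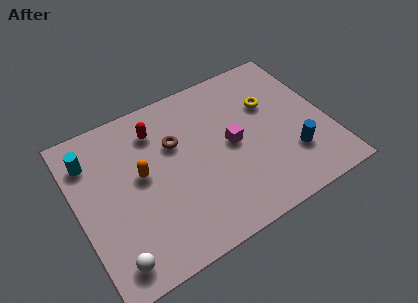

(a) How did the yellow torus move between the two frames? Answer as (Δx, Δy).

(1.3, 0.7)

The yellow torus was at about (7.3, 4.4) and moved to about (8.6, 5.1).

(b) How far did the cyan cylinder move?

2.5

The cyan cylinder was near (1.9, 3.7) before and (0.8, 6.0) after, so it travelled √(1.1² + 2.3²) ≈ 2.5 units.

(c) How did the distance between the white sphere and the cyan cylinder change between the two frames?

+2.2

The distance was about 2.7 in the first image and 4.9 in the second, so they moved 2.2 units further apart.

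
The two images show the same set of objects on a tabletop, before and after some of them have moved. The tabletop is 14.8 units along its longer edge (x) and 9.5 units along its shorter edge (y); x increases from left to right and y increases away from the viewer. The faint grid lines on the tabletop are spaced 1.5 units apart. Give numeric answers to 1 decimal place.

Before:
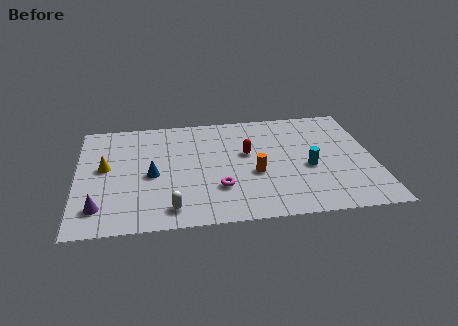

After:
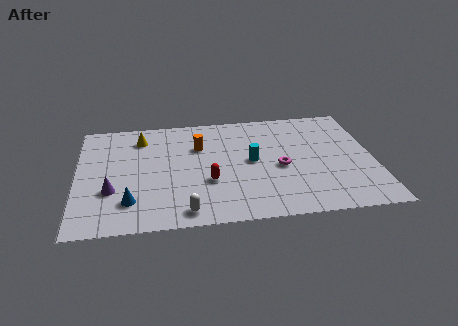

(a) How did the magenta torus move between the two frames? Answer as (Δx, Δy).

(3.1, 1.4)

The magenta torus was at about (7.0, 2.8) and moved to about (10.1, 4.2).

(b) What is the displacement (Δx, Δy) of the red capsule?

(-2.0, -2.2)

The red capsule was at about (8.5, 5.6) and moved to about (6.5, 3.4).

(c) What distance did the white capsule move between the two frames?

0.8

The white capsule was near (4.6, 1.4) before and (5.3, 1.1) after, so it travelled √(0.7² + 0.3²) ≈ 0.8 units.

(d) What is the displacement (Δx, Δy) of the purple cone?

(0.6, 1.3)

The purple cone started near (1.1, 1.9) and ended near (1.7, 3.2).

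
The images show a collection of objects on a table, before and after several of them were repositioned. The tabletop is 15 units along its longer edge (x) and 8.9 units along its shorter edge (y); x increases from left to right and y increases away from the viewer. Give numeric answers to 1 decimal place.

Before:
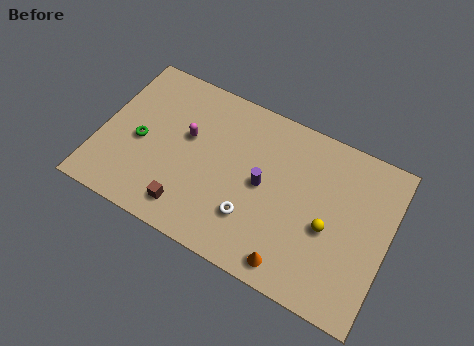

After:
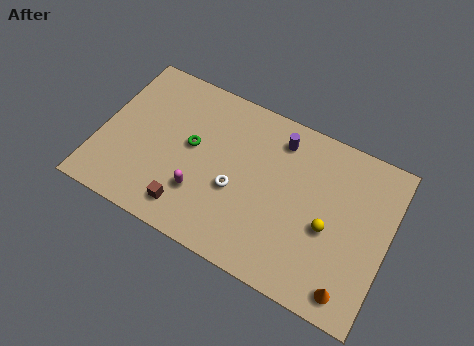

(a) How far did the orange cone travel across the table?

3.0

The orange cone was near (10.5, 1.1) before and (13.5, 1.2) after, so it travelled √(3.0² + 0.1²) ≈ 3.0 units.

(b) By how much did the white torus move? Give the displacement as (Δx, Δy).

(-1.0, 1.1)

From the two frames, the white torus sits at roughly (8.2, 2.5) before and (7.2, 3.6) after.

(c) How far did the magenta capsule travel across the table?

2.9

The magenta capsule was near (4.4, 5.3) before and (5.5, 2.6) after, so it travelled √(1.1² + 2.7²) ≈ 2.9 units.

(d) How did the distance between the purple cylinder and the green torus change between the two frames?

-1.5

They were about 6.4 units apart before and 4.9 after — 1.5 units closer together.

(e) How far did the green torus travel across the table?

2.8

The green torus was near (2.1, 4.0) before and (4.7, 4.9) after, so it travelled √(2.6² + 0.9²) ≈ 2.8 units.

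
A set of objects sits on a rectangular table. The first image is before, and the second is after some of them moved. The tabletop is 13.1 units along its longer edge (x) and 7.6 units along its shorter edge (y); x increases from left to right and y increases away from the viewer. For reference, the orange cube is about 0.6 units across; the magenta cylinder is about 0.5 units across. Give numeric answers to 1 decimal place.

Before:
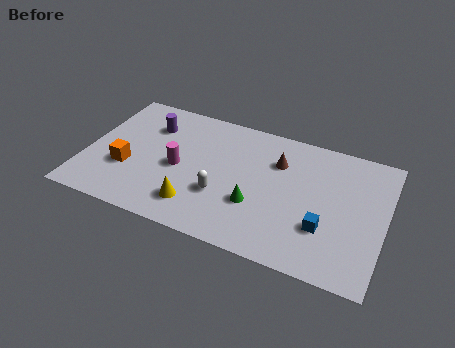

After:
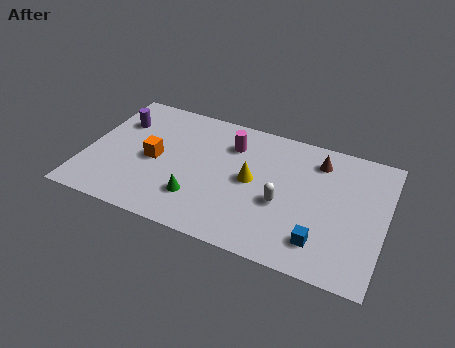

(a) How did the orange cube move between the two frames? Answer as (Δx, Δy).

(1.1, 0.9)

The orange cube was at about (1.9, 2.7) and moved to about (3.0, 3.6).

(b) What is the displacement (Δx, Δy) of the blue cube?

(-0.1, -0.8)

From the two frames, the blue cube sits at roughly (10.6, 2.4) before and (10.5, 1.6) after.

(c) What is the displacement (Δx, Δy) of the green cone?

(-2.5, -0.6)

The green cone was at about (7.6, 2.6) and moved to about (5.1, 2.0).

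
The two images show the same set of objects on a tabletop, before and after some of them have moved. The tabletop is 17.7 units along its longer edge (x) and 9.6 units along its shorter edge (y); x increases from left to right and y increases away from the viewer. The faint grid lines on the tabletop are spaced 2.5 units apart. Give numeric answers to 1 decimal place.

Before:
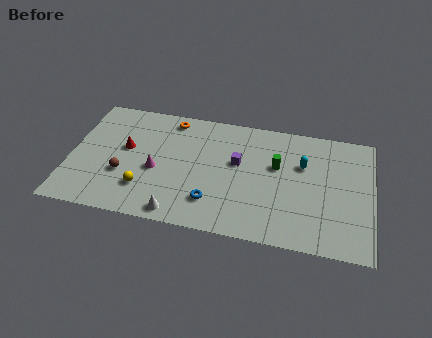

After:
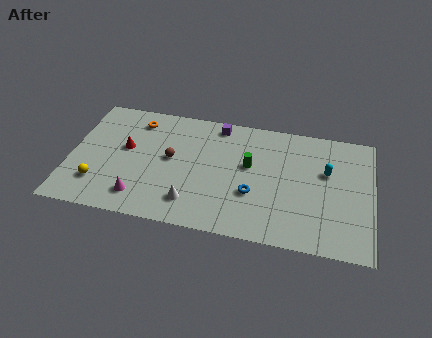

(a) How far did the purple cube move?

3.1

The purple cube moved from about (9.8, 5.7) to (8.5, 8.5), a distance of √(1.3² + 2.8²) ≈ 3.1.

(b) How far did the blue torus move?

2.5

From (8.5, 2.3) to (10.8, 3.4), the blue torus covered √(2.3² + 1.1²) ≈ 2.5 units.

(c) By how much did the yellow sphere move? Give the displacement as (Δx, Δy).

(-2.7, -0.1)

From the two frames, the yellow sphere sits at roughly (4.5, 2.5) before and (1.8, 2.4) after.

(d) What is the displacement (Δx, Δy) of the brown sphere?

(2.7, 1.8)

The brown sphere was at about (3.2, 3.4) and moved to about (5.9, 5.2).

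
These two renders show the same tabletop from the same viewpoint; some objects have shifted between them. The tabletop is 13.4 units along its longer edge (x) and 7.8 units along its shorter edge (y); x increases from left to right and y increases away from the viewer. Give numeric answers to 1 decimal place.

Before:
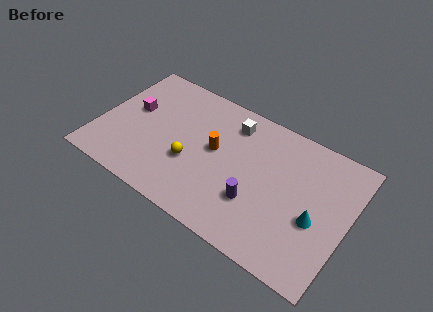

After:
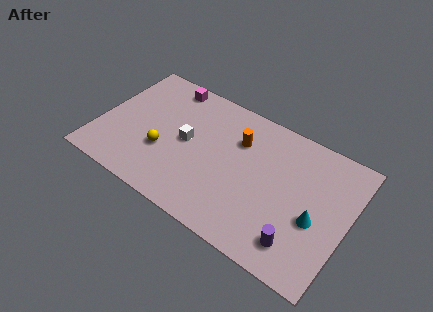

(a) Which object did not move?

the cyan cone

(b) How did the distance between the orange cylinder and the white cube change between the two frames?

+0.9

The distance was about 2.1 in the first image and 3.0 in the second, so they moved 0.9 units further apart.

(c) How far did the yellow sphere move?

1.5

The yellow sphere moved from about (5.1, 2.9) to (3.6, 2.8), a distance of √(1.5² + 0.1²) ≈ 1.5.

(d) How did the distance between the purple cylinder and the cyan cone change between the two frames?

-1.4

The distance was about 3.2 in the first image and 1.8 in the second, so they moved 1.4 units closer together.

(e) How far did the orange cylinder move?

1.6

The orange cylinder moved from about (6.2, 4.3) to (7.3, 5.5), a distance of √(1.1² + 1.2²) ≈ 1.6.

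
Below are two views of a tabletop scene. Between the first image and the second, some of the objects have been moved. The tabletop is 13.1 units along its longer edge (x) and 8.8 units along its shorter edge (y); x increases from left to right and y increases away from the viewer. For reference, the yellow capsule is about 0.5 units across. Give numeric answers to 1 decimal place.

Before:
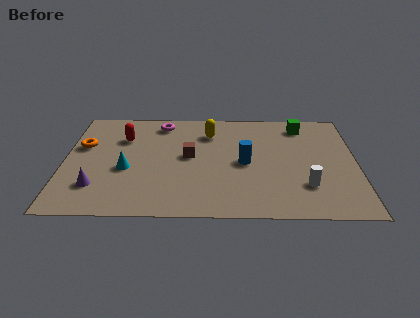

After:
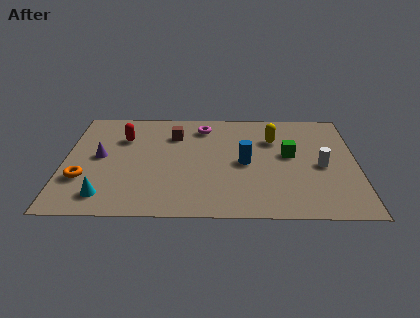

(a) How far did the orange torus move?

2.7

The orange torus was near (0.8, 5.5) before and (0.9, 2.8) after, so it travelled √(0.1² + 2.7²) ≈ 2.7 units.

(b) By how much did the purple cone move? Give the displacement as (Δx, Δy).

(0.1, 2.4)

The purple cone started near (1.5, 2.2) and ended near (1.6, 4.6).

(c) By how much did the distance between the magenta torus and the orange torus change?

+2.9

The distance was about 4.0 in the first image and 6.9 in the second, so they moved 2.9 units further apart.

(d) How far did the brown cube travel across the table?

1.9

The brown cube was near (5.6, 4.7) before and (4.9, 6.5) after, so it travelled √(0.7² + 1.8²) ≈ 1.9 units.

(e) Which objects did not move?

the blue cylinder and the red capsule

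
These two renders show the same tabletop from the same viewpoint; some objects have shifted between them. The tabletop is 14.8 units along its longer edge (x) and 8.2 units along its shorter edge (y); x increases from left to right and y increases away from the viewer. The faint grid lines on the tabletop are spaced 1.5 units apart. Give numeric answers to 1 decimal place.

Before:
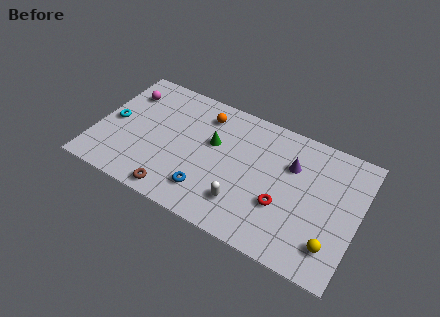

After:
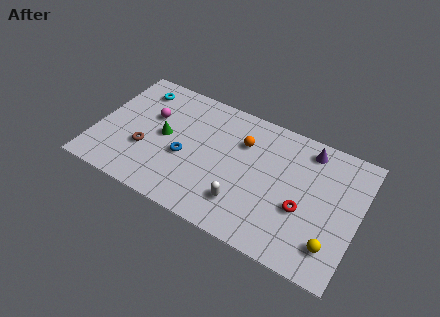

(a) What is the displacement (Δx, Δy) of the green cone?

(-2.7, -0.8)

From the two frames, the green cone sits at roughly (6.5, 5.0) before and (3.8, 4.2) after.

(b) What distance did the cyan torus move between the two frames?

2.9

The cyan torus moved from about (0.9, 4.0) to (1.9, 6.7), a distance of √(1.0² + 2.7²) ≈ 2.9.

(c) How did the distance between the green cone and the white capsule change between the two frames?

+1.6

Before: roughly 3.7 units apart; after: 5.3. That's 1.6 units further apart.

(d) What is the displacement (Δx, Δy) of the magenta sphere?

(1.6, -1.0)

From the two frames, the magenta sphere sits at roughly (1.3, 6.2) before and (2.9, 5.2) after.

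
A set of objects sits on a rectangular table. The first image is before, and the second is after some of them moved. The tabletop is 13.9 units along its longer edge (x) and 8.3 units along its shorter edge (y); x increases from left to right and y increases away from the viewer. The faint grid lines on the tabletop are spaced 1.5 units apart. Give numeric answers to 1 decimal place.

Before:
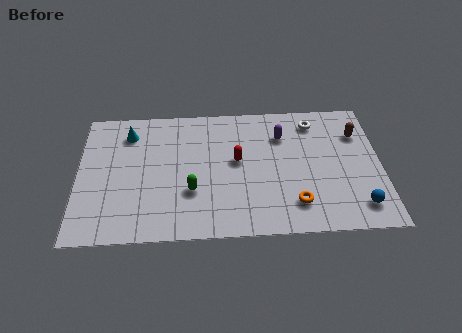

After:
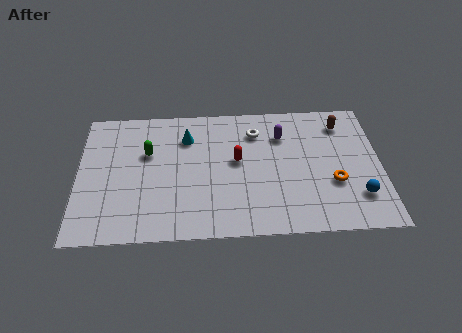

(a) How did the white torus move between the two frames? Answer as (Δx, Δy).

(-2.7, -0.5)

The white torus was at about (10.9, 6.9) and moved to about (8.2, 6.4).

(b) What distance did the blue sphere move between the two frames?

0.6

From (12.8, 1.5) to (12.8, 2.1), the blue sphere covered √(0.0² + 0.6²) ≈ 0.6 units.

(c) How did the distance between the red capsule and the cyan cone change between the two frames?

-2.6

The distance was about 5.4 in the first image and 2.8 in the second, so they moved 2.6 units closer together.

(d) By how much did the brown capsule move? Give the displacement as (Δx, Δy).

(-0.7, 0.7)

The brown capsule was at about (12.9, 6.0) and moved to about (12.2, 6.7).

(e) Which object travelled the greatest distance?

the green capsule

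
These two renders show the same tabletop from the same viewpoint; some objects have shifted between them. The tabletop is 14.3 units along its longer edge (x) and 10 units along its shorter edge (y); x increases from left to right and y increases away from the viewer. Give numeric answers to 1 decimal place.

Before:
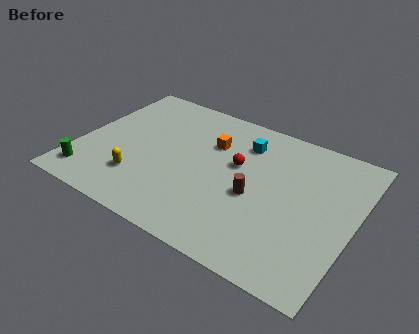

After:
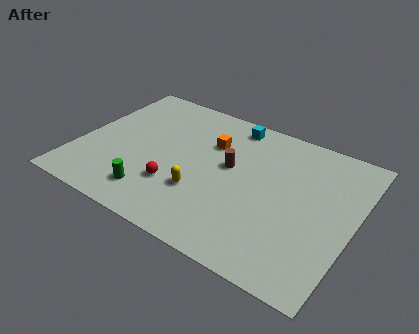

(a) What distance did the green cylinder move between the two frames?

3.4

The green cylinder moved from about (1.0, 1.6) to (4.4, 1.9), a distance of √(3.4² + 0.3²) ≈ 3.4.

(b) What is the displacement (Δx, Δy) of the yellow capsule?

(3.2, 0.6)

From the two frames, the yellow capsule sits at roughly (3.5, 2.6) before and (6.7, 3.2) after.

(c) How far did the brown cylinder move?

2.1

From (9.3, 4.3) to (7.8, 5.7), the brown cylinder covered √(1.5² + 1.4²) ≈ 2.1 units.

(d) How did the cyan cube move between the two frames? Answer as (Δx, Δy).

(-0.8, 1.1)

The cyan cube started near (8.2, 7.7) and ended near (7.4, 8.8).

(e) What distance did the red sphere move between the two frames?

4.0

The red sphere was near (8.1, 6.0) before and (5.4, 3.0) after, so it travelled √(2.7² + 3.0²) ≈ 4.0 units.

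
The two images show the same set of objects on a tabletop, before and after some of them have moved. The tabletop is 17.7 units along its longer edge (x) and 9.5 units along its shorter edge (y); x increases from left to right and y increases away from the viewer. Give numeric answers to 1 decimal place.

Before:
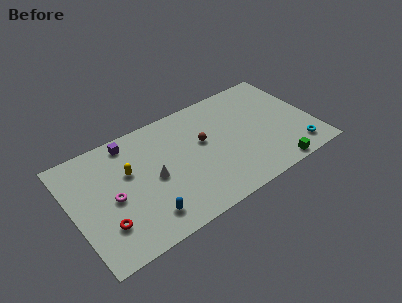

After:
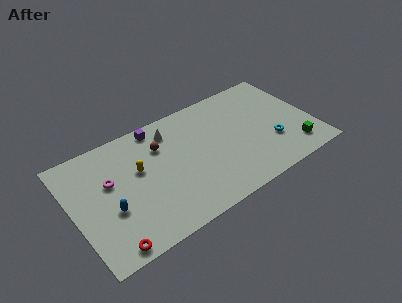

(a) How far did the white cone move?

3.7

The white cone moved from about (5.8, 4.5) to (7.6, 7.7), a distance of √(1.8² + 3.2²) ≈ 3.7.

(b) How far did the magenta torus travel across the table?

1.4

From (2.8, 4.4) to (2.8, 5.8), the magenta torus covered √(0.0² + 1.4²) ≈ 1.4 units.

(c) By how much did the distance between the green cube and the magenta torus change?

+1.7

The distance was about 12.0 in the first image and 13.7 in the second, so they moved 1.7 units further apart.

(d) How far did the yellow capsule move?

0.7

From (4.2, 5.9) to (4.9, 5.7), the yellow capsule covered √(0.7² + 0.2²) ≈ 0.7 units.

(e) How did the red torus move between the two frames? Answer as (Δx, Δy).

(0.0, -1.7)

The red torus was at about (2.0, 2.6) and moved to about (2.0, 0.9).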